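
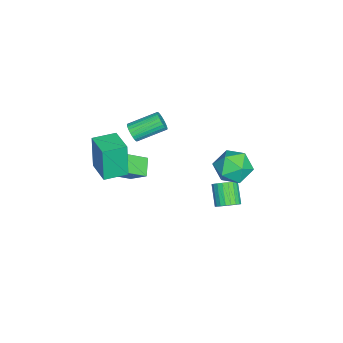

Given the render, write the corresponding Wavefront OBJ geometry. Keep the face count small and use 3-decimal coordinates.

v -2.891 -3.677 -3.445
v -3.915 -3.809 -2.74
v -2.384 -2.63 -2.514
v -3.408 -2.762 -1.809
v -1.972 -5.078 -2.371
v -2.996 -5.21 -1.666
v -1.465 -4.031 -1.44
v -2.489 -4.163 -0.735
v 1.125 3.453 3.999
v 2.26 3.495 3.73
v 0.82 2.305 2.53
v 1.955 2.347 2.261
v 1.604 1.796 3.228
v 1.792 2.505 4.136
v 1.288 3.295 2.124
v 1.476 4.004 3.032
v 2.36 3.397 2.572
v 2.556 2.471 3.254
v 0.524 3.329 3.006
v 0.72 2.403 3.688
v 2.037 2.75 0.166
v 2.447 2.21 0.378
v 1.472 1.85 1.346
v 1.063 2.39 1.134
v 2.539 2.429 0.552
v 1.565 2.07 1.521
v 2.545 2.704 0.66
v 1.57 2.345 1.628
v 2.463 2.987 0.682
v 1.488 2.627 1.651
v 2.307 3.228 0.615
v 1.333 2.869 1.584
v 2.105 3.387 0.471
v 1.13 3.028 1.439
v 1.891 3.436 0.273
v 0.916 3.077 1.241
v 1.702 3.366 0.057
v 0.728 3.007 1.025
v 1.571 3.189 -0.14
v 0.597 2.83 0.828
v 1.521 2.937 -0.284
v 0.547 2.578 0.684
v 1.56 2.652 -0.351
v 0.586 2.293 0.618
v 1.682 2.384 -0.328
v 0.707 2.025 0.64
v 1.865 2.179 -0.22
v 0.89 1.82 0.749
v 2.077 2.073 -0.045
v 1.103 1.714 0.924
v 2.283 2.084 0.167
v 1.309 1.724 1.135
v -2.549 -3.468 1.188
v -2.214 -3.584 1.721
v -2.876 -1.987 2.485
v -3.211 -1.872 1.952
v -2.049 -3.452 1.588
v -2.712 -1.855 2.351
v -1.96 -3.322 1.394
v -2.623 -1.726 2.157
v -1.961 -3.215 1.168
v -2.624 -1.618 1.932
v -2.052 -3.146 0.946
v -2.714 -1.549 1.709
v -2.218 -3.126 0.76
v -2.88 -1.53 1.524
v -2.434 -3.159 0.64
v -3.097 -1.562 1.404
v -2.668 -3.238 0.603
v -3.331 -1.641 1.367
v -2.884 -3.353 0.655
v -3.546 -1.756 1.419
v -3.048 -3.485 0.789
v -3.711 -1.888 1.552
v -3.137 -3.614 0.983
v -3.8 -2.018 1.746
v -3.136 -3.722 1.208
v -3.799 -2.125 1.972
v -3.046 -3.791 1.431
v -3.708 -2.194 2.194
v -2.88 -3.81 1.616
v -3.542 -2.214 2.38
v -2.663 -3.778 1.736
v -3.326 -2.181 2.5
v -2.429 -3.699 1.773
v -3.092 -2.102 2.537
v 0.576 -4.975 0.862
v 0.306 -5.068 3.033
v -0.205 -3.79 0.815
v -0.476 -3.883 2.987
v 1.956 -4.057 1.073
v 1.685 -4.15 3.245
v 1.174 -2.872 1.027
v 0.904 -2.965 3.198
f 2 4 1
f 5 2 1
f 1 4 3
f 3 5 1
f 2 8 4
f 6 2 5
f 6 8 2
f 4 8 3
f 7 5 3
f 3 8 7
f 7 6 5
f 8 6 7
f 9 20 14
f 9 14 10
f 9 10 16
f 9 16 19
f 9 19 20
f 10 14 18
f 14 20 13
f 20 19 11
f 19 16 15
f 16 10 17
f 12 18 13
f 12 13 11
f 12 11 15
f 12 15 17
f 12 17 18
f 13 18 14
f 11 13 20
f 15 11 19
f 17 15 16
f 18 17 10
f 22 21 25
f 22 25 23
f 23 25 26
f 23 26 24
f 25 21 27
f 25 27 26
f 26 27 28
f 26 28 24
f 27 21 29
f 27 29 28
f 28 29 30
f 28 30 24
f 29 21 31
f 29 31 30
f 30 31 32
f 30 32 24
f 31 21 33
f 31 33 32
f 32 33 34
f 32 34 24
f 33 21 35
f 33 35 34
f 34 35 36
f 34 36 24
f 35 21 37
f 35 37 36
f 36 37 38
f 36 38 24
f 37 21 39
f 37 39 38
f 38 39 40
f 38 40 24
f 39 21 41
f 39 41 40
f 40 41 42
f 40 42 24
f 41 21 43
f 41 43 42
f 42 43 44
f 42 44 24
f 43 21 45
f 43 45 44
f 44 45 46
f 44 46 24
f 45 21 47
f 45 47 46
f 46 47 48
f 46 48 24
f 47 21 49
f 47 49 48
f 48 49 50
f 48 50 24
f 49 21 51
f 49 51 50
f 50 51 52
f 50 52 24
f 51 21 22
f 51 22 52
f 52 22 23
f 52 23 24
f 54 53 57
f 54 57 55
f 55 57 58
f 55 58 56
f 57 53 59
f 57 59 58
f 58 59 60
f 58 60 56
f 59 53 61
f 59 61 60
f 60 61 62
f 60 62 56
f 61 53 63
f 61 63 62
f 62 63 64
f 62 64 56
f 63 53 65
f 63 65 64
f 64 65 66
f 64 66 56
f 65 53 67
f 65 67 66
f 66 67 68
f 66 68 56
f 67 53 69
f 67 69 68
f 68 69 70
f 68 70 56
f 69 53 71
f 69 71 70
f 70 71 72
f 70 72 56
f 71 53 73
f 71 73 72
f 72 73 74
f 72 74 56
f 73 53 75
f 73 75 74
f 74 75 76
f 74 76 56
f 75 53 77
f 75 77 76
f 76 77 78
f 76 78 56
f 77 53 79
f 77 79 78
f 78 79 80
f 78 80 56
f 79 53 81
f 79 81 80
f 80 81 82
f 80 82 56
f 81 53 83
f 81 83 82
f 82 83 84
f 82 84 56
f 83 53 85
f 83 85 84
f 84 85 86
f 84 86 56
f 85 53 54
f 85 54 86
f 86 54 55
f 86 55 56
f 88 90 87
f 91 88 87
f 87 90 89
f 89 91 87
f 88 94 90
f 92 88 91
f 92 94 88
f 90 94 89
f 93 91 89
f 89 94 93
f 93 92 91
f 94 92 93



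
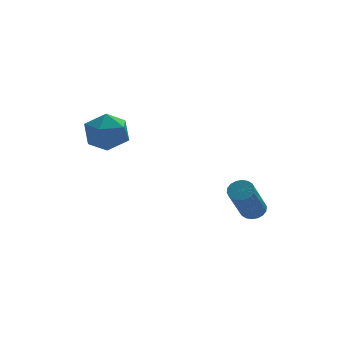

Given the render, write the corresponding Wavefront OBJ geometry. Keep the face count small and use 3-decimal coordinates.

v -3.823 1.837 -0.112
v -3.275 1.628 -1.022
v -4.185 0.132 0.062
v -3.637 -0.077 -0.848
v -3.108 0.245 0.041
v -2.885 1.299 -0.067
v -4.575 0.461 -0.893
v -4.352 1.515 -1.001
v -3.74 0.778 -1.505
v -2.833 0.644 -0.928
v -4.627 1.116 -0.032
v -3.72 0.982 0.545
v 1.673 -2.701 -3.703
v 2.203 -2.842 -3.548
v 1.437 -3.84 -1.842
v 0.907 -3.699 -1.997
v 2.168 -2.618 -3.433
v 1.402 -3.617 -1.727
v 2.035 -2.411 -3.371
v 1.269 -3.41 -1.665
v 1.83 -2.262 -3.376
v 1.064 -3.26 -1.669
v 1.594 -2.199 -3.445
v 0.829 -3.197 -1.738
v 1.374 -2.235 -3.565
v 0.608 -3.234 -1.859
v 1.213 -2.364 -3.713
v 0.447 -3.363 -2.006
v 1.143 -2.56 -3.858
v 0.377 -3.558 -2.152
v 1.178 -2.783 -3.973
v 0.412 -3.782 -2.267
v 1.311 -2.99 -4.035
v 0.545 -3.989 -2.329
v 1.516 -3.14 -4.031
v 0.75 -4.138 -2.324
v 1.751 -3.203 -3.962
v 0.986 -4.201 -2.255
v 1.972 -3.166 -3.841
v 1.206 -4.165 -2.135
v 2.133 -3.037 -3.694
v 1.367 -4.036 -1.987
f 1 12 6
f 1 6 2
f 1 2 8
f 1 8 11
f 1 11 12
f 2 6 10
f 6 12 5
f 12 11 3
f 11 8 7
f 8 2 9
f 4 10 5
f 4 5 3
f 4 3 7
f 4 7 9
f 4 9 10
f 5 10 6
f 3 5 12
f 7 3 11
f 9 7 8
f 10 9 2
f 14 13 17
f 14 17 15
f 15 17 18
f 15 18 16
f 17 13 19
f 17 19 18
f 18 19 20
f 18 20 16
f 19 13 21
f 19 21 20
f 20 21 22
f 20 22 16
f 21 13 23
f 21 23 22
f 22 23 24
f 22 24 16
f 23 13 25
f 23 25 24
f 24 25 26
f 24 26 16
f 25 13 27
f 25 27 26
f 26 27 28
f 26 28 16
f 27 13 29
f 27 29 28
f 28 29 30
f 28 30 16
f 29 13 31
f 29 31 30
f 30 31 32
f 30 32 16
f 31 13 33
f 31 33 32
f 32 33 34
f 32 34 16
f 33 13 35
f 33 35 34
f 34 35 36
f 34 36 16
f 35 13 37
f 35 37 36
f 36 37 38
f 36 38 16
f 37 13 39
f 37 39 38
f 38 39 40
f 38 40 16
f 39 13 41
f 39 41 40
f 40 41 42
f 40 42 16
f 41 13 14
f 41 14 42
f 42 14 15
f 42 15 16



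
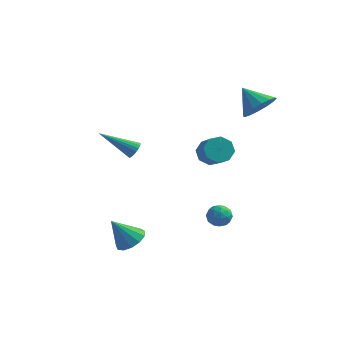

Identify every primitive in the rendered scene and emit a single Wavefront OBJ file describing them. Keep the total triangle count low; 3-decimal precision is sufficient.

v 3.765 2.723 3.251
v 4.327 2.439 4.053
v 2.695 3.257 4.189
v 4.48 2.933 3.947
v 4.442 3.371 3.654
v 4.222 3.635 3.253
v 3.88 3.655 2.852
v 3.506 3.425 2.557
v 3.202 3.007 2.448
v 3.049 2.513 2.555
v 3.088 2.076 2.847
v 3.308 1.811 3.248
v 3.65 1.791 3.649
v 4.023 2.021 3.944
v -1.988 0.385 0.483
v -1.742 0.57 0.914
v -3.712 -0.005 1.637
v -1.844 0.763 0.826
v -1.976 0.881 0.67
v -2.11 0.901 0.477
v -2.219 0.819 0.285
v -2.284 0.651 0.132
v -2.289 0.43 0.049
v -2.235 0.2 0.052
v -2.133 0.007 0.14
v -2.001 -0.111 0.297
v -1.867 -0.131 0.49
v -1.757 -0.049 0.682
v -1.693 0.119 0.834
v -1.688 0.34 0.917
v -0.954 -3.461 -3.392
v -0.33 -3.983 -3.115
v -1.826 -3.779 -2.028
v -0.224 -3.542 -2.944
v -0.35 -3.075 -2.916
v -0.668 -2.731 -3.039
v -1.077 -2.618 -3.274
v -1.446 -2.773 -3.546
v -1.66 -3.146 -3.77
v -1.649 -3.619 -3.873
v -1.418 -4.042 -3.824
v -1.039 -4.28 -3.638
v -0.633 -4.259 -3.373
v 2.077 -0.083 1.341
v 2.52 0.508 1.622
v 3.165 -0.366 2.441
v 2.723 -0.957 2.159
v 2.011 0.428 1.939
v 2.657 -0.445 2.757
v 1.541 0.049 1.905
v 2.187 -0.824 2.724
v 1.385 -0.407 1.541
v 2.031 -1.281 2.36
v 1.635 -0.674 1.059
v 2.28 -1.548 1.878
v 2.143 -0.595 0.743
v 2.789 -1.468 1.561
v 2.613 -0.216 0.776
v 3.259 -1.089 1.595
v 2.769 0.241 1.14
v 3.415 -0.633 1.959
v 3.12 -3.492 -0.232
v 3.739 -3.265 -0.291
v 3.341 -4.275 -0.929
v 3.96 -4.048 -0.988
v 3.763 -4.328 -0.421
v 3.627 -3.844 0.01
v 3.453 -3.696 -1.23
v 3.317 -3.212 -0.799
v 3.945 -3.391 -0.908
v 4.137 -3.781 -0.408
v 2.943 -3.759 -0.812
v 3.135 -4.149 -0.312
v 3.41 -3.31 -0.2
v 3.67 -4.23 -1.02
v 3.554 -4.395 -0.687
v 3.918 -4.261 -0.722
v 3.344 -3.65 -0.023
v 3.708 -3.516 -0.058
v 3.722 -4.142 -0.135
v 3.372 -4.024 -1.162
v 3.736 -3.89 -1.197
v 3.162 -3.279 -0.498
v 3.526 -3.145 -0.533
v 3.358 -3.398 -1.085
v 3.895 -3.25 -0.598
v 4.025 -3.71 -1.008
v 3.727 -3.503 -1.149
v 3.647 -3.219 -0.896
v 4.008 -3.48 -0.304
v 4.138 -3.94 -0.714
v 4.022 -4.105 -0.381
v 3.942 -3.82 -0.127
v 4.129 -3.554 -0.667
v 2.942 -3.6 -0.506
v 3.072 -4.06 -0.916
v 3.138 -3.72 -1.093
v 3.058 -3.435 -0.839
v 3.055 -3.83 -0.212
v 3.185 -4.29 -0.622
v 3.433 -4.321 -0.324
v 3.353 -4.037 -0.071
v 2.951 -3.986 -0.553
f 2 1 4
f 2 4 3
f 4 1 5
f 4 5 3
f 5 1 6
f 5 6 3
f 6 1 7
f 6 7 3
f 7 1 8
f 7 8 3
f 8 1 9
f 8 9 3
f 9 1 10
f 9 10 3
f 10 1 11
f 10 11 3
f 11 1 12
f 11 12 3
f 12 1 13
f 12 13 3
f 13 1 14
f 13 14 3
f 14 1 2
f 14 2 3
f 16 15 18
f 16 18 17
f 18 15 19
f 18 19 17
f 19 15 20
f 19 20 17
f 20 15 21
f 20 21 17
f 21 15 22
f 21 22 17
f 22 15 23
f 22 23 17
f 23 15 24
f 23 24 17
f 24 15 25
f 24 25 17
f 25 15 26
f 25 26 17
f 26 15 27
f 26 27 17
f 27 15 28
f 27 28 17
f 28 15 29
f 28 29 17
f 29 15 30
f 29 30 17
f 30 15 16
f 30 16 17
f 32 31 34
f 32 34 33
f 34 31 35
f 34 35 33
f 35 31 36
f 35 36 33
f 36 31 37
f 36 37 33
f 37 31 38
f 37 38 33
f 38 31 39
f 38 39 33
f 39 31 40
f 39 40 33
f 40 31 41
f 40 41 33
f 41 31 42
f 41 42 33
f 42 31 43
f 42 43 33
f 43 31 32
f 43 32 33
f 45 44 48
f 45 48 46
f 46 48 49
f 46 49 47
f 48 44 50
f 48 50 49
f 49 50 51
f 49 51 47
f 50 44 52
f 50 52 51
f 51 52 53
f 51 53 47
f 52 44 54
f 52 54 53
f 53 54 55
f 53 55 47
f 54 44 56
f 54 56 55
f 55 56 57
f 55 57 47
f 56 44 58
f 56 58 57
f 57 58 59
f 57 59 47
f 58 44 60
f 58 60 59
f 59 60 61
f 59 61 47
f 60 44 45
f 60 45 61
f 61 45 46
f 61 46 47
f 62 99 78
f 99 73 102
f 78 102 67
f 99 102 78
f 62 78 74
f 78 67 79
f 74 79 63
f 78 79 74
f 62 74 83
f 74 63 84
f 83 84 69
f 74 84 83
f 62 83 95
f 83 69 98
f 95 98 72
f 83 98 95
f 62 95 99
f 95 72 103
f 99 103 73
f 95 103 99
f 63 79 90
f 79 67 93
f 90 93 71
f 79 93 90
f 67 102 80
f 102 73 101
f 80 101 66
f 102 101 80
f 73 103 100
f 103 72 96
f 100 96 64
f 103 96 100
f 72 98 97
f 98 69 85
f 97 85 68
f 98 85 97
f 69 84 89
f 84 63 86
f 89 86 70
f 84 86 89
f 65 91 77
f 91 71 92
f 77 92 66
f 91 92 77
f 65 77 75
f 77 66 76
f 75 76 64
f 77 76 75
f 65 75 82
f 75 64 81
f 82 81 68
f 75 81 82
f 65 82 87
f 82 68 88
f 87 88 70
f 82 88 87
f 65 87 91
f 87 70 94
f 91 94 71
f 87 94 91
f 66 92 80
f 92 71 93
f 80 93 67
f 92 93 80
f 64 76 100
f 76 66 101
f 100 101 73
f 76 101 100
f 68 81 97
f 81 64 96
f 97 96 72
f 81 96 97
f 70 88 89
f 88 68 85
f 89 85 69
f 88 85 89
f 71 94 90
f 94 70 86
f 90 86 63
f 94 86 90



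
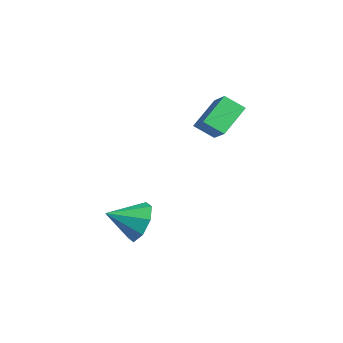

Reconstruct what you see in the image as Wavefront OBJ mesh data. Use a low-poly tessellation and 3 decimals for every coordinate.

v 3.106 -0.671 -1.445
v 3.6 -0.964 -2.189
v 3.214 -1.889 -0.895
v 4.018 -0.692 -1.671
v 3.902 -0.408 -1.02
v 3.319 -0.279 -0.618
v 2.612 -0.379 -0.7
v 2.193 -0.651 -1.219
v 2.31 -0.934 -1.87
v 2.892 -1.064 -2.272
v 0.748 2.372 1.605
v 0.594 1.63 2.178
v 0.024 3.273 2.577
v -0.131 2.53 3.15
v 1.671 2.57 2.11
v 1.516 1.827 2.683
v 0.946 3.47 3.082
v 0.792 2.728 3.655
f 2 1 4
f 2 4 3
f 4 1 5
f 4 5 3
f 5 1 6
f 5 6 3
f 6 1 7
f 6 7 3
f 7 1 8
f 7 8 3
f 8 1 9
f 8 9 3
f 9 1 10
f 9 10 3
f 10 1 2
f 10 2 3
f 12 14 11
f 15 12 11
f 11 14 13
f 13 15 11
f 12 18 14
f 16 12 15
f 16 18 12
f 14 18 13
f 17 15 13
f 13 18 17
f 17 16 15
f 18 16 17



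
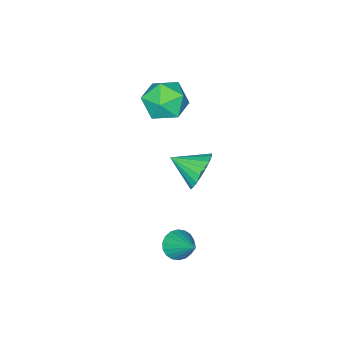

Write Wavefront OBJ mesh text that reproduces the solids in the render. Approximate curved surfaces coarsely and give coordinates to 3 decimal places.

v -0.103 0.529 -1.938
v 0.124 0.913 -1.335
v 0.323 -0.409 -1.502
v -0.162 0.823 -1.25
v -0.438 0.681 -1.284
v -0.656 0.514 -1.432
v -0.779 0.349 -1.666
v -0.784 0.215 -1.948
v -0.672 0.136 -2.228
v -0.462 0.125 -2.458
v -0.19 0.184 -2.598
v 0.098 0.302 -2.624
v 0.35 0.46 -2.531
v 0.524 0.63 -2.336
v 0.59 0.782 -2.072
v 0.535 0.891 -1.785
v 0.371 0.937 -1.524
v 1.711 1.148 -4.012
v 2.105 0.819 -3.787
v 2.029 2.132 -3.128
v 2.229 0.94 -3.967
v 2.251 1.102 -4.155
v 2.165 1.273 -4.315
v 1.99 1.42 -4.414
v 1.759 1.512 -4.434
v 1.519 1.532 -4.371
v 1.317 1.477 -4.236
v 1.193 1.356 -4.057
v 1.172 1.194 -3.868
v 1.257 1.023 -3.709
v 1.432 0.876 -3.609
v 1.663 0.784 -3.589
v 1.903 0.764 -3.653
v -2.033 -1.887 -0.946
v -1.596 -1.739 -1.712
v -2.084 -3.301 -1.248
v -1.647 -3.153 -2.014
v -1.226 -3.052 -1.232
v -1.194 -2.179 -1.045
v -2.486 -2.861 -1.915
v -2.454 -1.988 -1.728
v -1.876 -2.341 -2.31
v -1.097 -2.459 -1.888
v -2.583 -2.581 -1.072
v -1.804 -2.699 -0.65
f 2 1 4
f 2 4 3
f 4 1 5
f 4 5 3
f 5 1 6
f 5 6 3
f 6 1 7
f 6 7 3
f 7 1 8
f 7 8 3
f 8 1 9
f 8 9 3
f 9 1 10
f 9 10 3
f 10 1 11
f 10 11 3
f 11 1 12
f 11 12 3
f 12 1 13
f 12 13 3
f 13 1 14
f 13 14 3
f 14 1 15
f 14 15 3
f 15 1 16
f 15 16 3
f 16 1 17
f 16 17 3
f 17 1 2
f 17 2 3
f 19 18 21
f 19 21 20
f 21 18 22
f 21 22 20
f 22 18 23
f 22 23 20
f 23 18 24
f 23 24 20
f 24 18 25
f 24 25 20
f 25 18 26
f 25 26 20
f 26 18 27
f 26 27 20
f 27 18 28
f 27 28 20
f 28 18 29
f 28 29 20
f 29 18 30
f 29 30 20
f 30 18 31
f 30 31 20
f 31 18 32
f 31 32 20
f 32 18 33
f 32 33 20
f 33 18 19
f 33 19 20
f 34 45 39
f 34 39 35
f 34 35 41
f 34 41 44
f 34 44 45
f 35 39 43
f 39 45 38
f 45 44 36
f 44 41 40
f 41 35 42
f 37 43 38
f 37 38 36
f 37 36 40
f 37 40 42
f 37 42 43
f 38 43 39
f 36 38 45
f 40 36 44
f 42 40 41
f 43 42 35



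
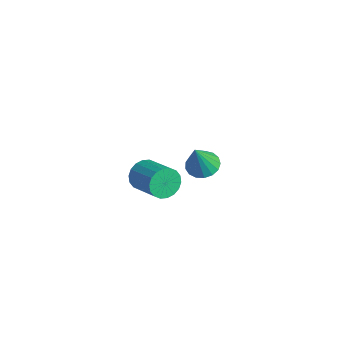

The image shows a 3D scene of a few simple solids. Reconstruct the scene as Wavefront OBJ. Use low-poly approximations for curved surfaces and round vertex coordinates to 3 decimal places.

v 2.061 -2.413 2.565
v 2.734 -2.348 2.43
v 2.379 -2.927 3.915
v 2.651 -2.056 2.561
v 2.433 -1.846 2.692
v 2.129 -1.766 2.794
v 1.81 -1.834 2.844
v 1.548 -2.035 2.83
v 1.403 -2.322 2.754
v 1.409 -2.63 2.636
v 1.565 -2.889 2.501
v 1.833 -3.038 2.38
v 2.154 -3.044 2.302
v 2.454 -2.906 2.284
v 2.663 -2.655 2.33
v -2.865 -2.507 -2.002
v -2.586 -2.878 -2.617
v -1.097 -2.663 -2.073
v -1.375 -2.293 -1.458
v -2.595 -2.552 -2.722
v -1.106 -2.337 -2.178
v -2.657 -2.217 -2.684
v -1.168 -2.002 -2.14
v -2.76 -1.939 -2.512
v -1.271 -1.725 -1.967
v -2.884 -1.774 -2.238
v -1.395 -1.56 -1.694
v -3.004 -1.755 -1.918
v -1.515 -1.54 -1.373
v -3.096 -1.884 -1.614
v -1.607 -1.669 -1.07
v -3.143 -2.137 -1.387
v -1.654 -1.922 -0.843
v -3.134 -2.463 -1.282
v -1.645 -2.248 -0.738
v -3.072 -2.798 -1.32
v -1.583 -2.583 -0.776
v -2.969 -3.075 -1.493
v -1.48 -2.861 -0.948
v -2.845 -3.24 -1.766
v -1.356 -3.026 -1.222
v -2.725 -3.26 -2.087
v -1.236 -3.045 -1.542
v -2.633 -3.131 -2.39
v -1.144 -2.916 -1.846
f 2 1 4
f 2 4 3
f 4 1 5
f 4 5 3
f 5 1 6
f 5 6 3
f 6 1 7
f 6 7 3
f 7 1 8
f 7 8 3
f 8 1 9
f 8 9 3
f 9 1 10
f 9 10 3
f 10 1 11
f 10 11 3
f 11 1 12
f 11 12 3
f 12 1 13
f 12 13 3
f 13 1 14
f 13 14 3
f 14 1 15
f 14 15 3
f 15 1 2
f 15 2 3
f 17 16 20
f 17 20 18
f 18 20 21
f 18 21 19
f 20 16 22
f 20 22 21
f 21 22 23
f 21 23 19
f 22 16 24
f 22 24 23
f 23 24 25
f 23 25 19
f 24 16 26
f 24 26 25
f 25 26 27
f 25 27 19
f 26 16 28
f 26 28 27
f 27 28 29
f 27 29 19
f 28 16 30
f 28 30 29
f 29 30 31
f 29 31 19
f 30 16 32
f 30 32 31
f 31 32 33
f 31 33 19
f 32 16 34
f 32 34 33
f 33 34 35
f 33 35 19
f 34 16 36
f 34 36 35
f 35 36 37
f 35 37 19
f 36 16 38
f 36 38 37
f 37 38 39
f 37 39 19
f 38 16 40
f 38 40 39
f 39 40 41
f 39 41 19
f 40 16 42
f 40 42 41
f 41 42 43
f 41 43 19
f 42 16 44
f 42 44 43
f 43 44 45
f 43 45 19
f 44 16 17
f 44 17 45
f 45 17 18
f 45 18 19



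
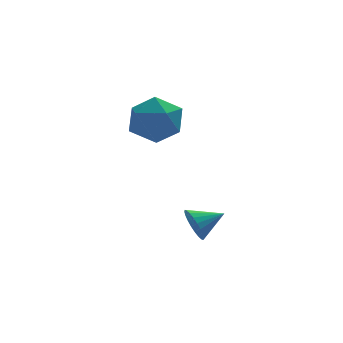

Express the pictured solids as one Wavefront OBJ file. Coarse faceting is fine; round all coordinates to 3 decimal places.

v -0.792 1.03 -2.686
v -0.555 0.655 -3.279
v 0.332 1.15 -2.314
v -0.551 0.927 -3.379
v -0.584 1.213 -3.372
v -0.648 1.472 -3.262
v -0.734 1.664 -3.064
v -0.829 1.759 -2.808
v -0.919 1.743 -2.534
v -0.989 1.618 -2.283
v -1.029 1.404 -2.094
v -1.033 1.133 -1.994
v -1 0.846 -2
v -0.935 0.588 -2.111
v -0.849 0.396 -2.309
v -0.754 0.301 -2.565
v -0.665 0.317 -2.839
v -0.595 0.441 -3.09
v -2.231 4.375 1.856
v -1.117 4.591 1.804
v -1.943 2.709 1.136
v -0.829 2.925 1.084
v -1.334 2.789 2.092
v -1.513 3.818 2.537
v -1.547 3.482 0.403
v -1.726 4.511 0.848
v -0.695 4.038 0.906
v -0.563 3.61 1.95
v -2.497 3.69 0.99
v -2.365 3.262 2.034
f 2 1 4
f 2 4 3
f 4 1 5
f 4 5 3
f 5 1 6
f 5 6 3
f 6 1 7
f 6 7 3
f 7 1 8
f 7 8 3
f 8 1 9
f 8 9 3
f 9 1 10
f 9 10 3
f 10 1 11
f 10 11 3
f 11 1 12
f 11 12 3
f 12 1 13
f 12 13 3
f 13 1 14
f 13 14 3
f 14 1 15
f 14 15 3
f 15 1 16
f 15 16 3
f 16 1 17
f 16 17 3
f 17 1 18
f 17 18 3
f 18 1 2
f 18 2 3
f 19 30 24
f 19 24 20
f 19 20 26
f 19 26 29
f 19 29 30
f 20 24 28
f 24 30 23
f 30 29 21
f 29 26 25
f 26 20 27
f 22 28 23
f 22 23 21
f 22 21 25
f 22 25 27
f 22 27 28
f 23 28 24
f 21 23 30
f 25 21 29
f 27 25 26
f 28 27 20



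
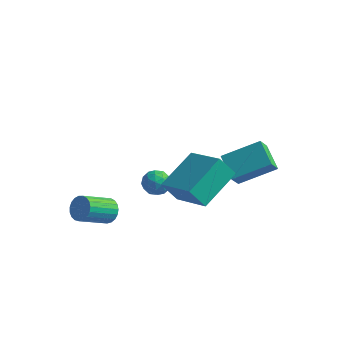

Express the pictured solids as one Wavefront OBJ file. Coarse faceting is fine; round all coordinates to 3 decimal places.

v -1.522 -0.712 1.585
v -1.065 -0.302 1.334
v -1.055 -1.538 1.086
v -0.598 -1.128 0.835
v -0.605 -1.259 1.485
v -0.894 -0.748 1.793
v -1.226 -1.092 0.627
v -1.515 -0.581 0.935
v -0.883 -0.537 0.742
v -0.499 -0.641 1.272
v -1.621 -1.199 1.148
v -1.237 -1.303 1.678
v -1.334 -0.435 1.503
v -0.786 -1.405 0.917
v -0.79 -1.482 1.298
v -0.521 -1.242 1.151
v -1.234 -0.697 1.773
v -0.965 -0.456 1.626
v -0.695 -1.018 1.714
v -1.155 -1.384 0.794
v -0.886 -1.143 0.647
v -1.599 -0.598 1.269
v -1.33 -0.358 1.122
v -1.425 -0.822 0.706
v -0.959 -0.332 1.008
v -0.684 -0.817 0.715
v -1.053 -0.796 0.592
v -1.223 -0.496 0.774
v -0.733 -0.393 1.32
v -0.459 -0.878 1.026
v -0.463 -0.955 1.408
v -0.632 -0.655 1.589
v -0.626 -0.531 0.972
v -1.661 -0.962 1.394
v -1.387 -1.447 1.1
v -1.488 -1.185 0.831
v -1.657 -0.885 1.012
v -1.436 -1.023 1.705
v -1.161 -1.508 1.412
v -0.897 -1.344 1.646
v -1.067 -1.044 1.828
v -1.494 -1.309 1.448
v 1.992 -4.172 4.423
v 2.457 -2.399 5.224
v 0.378 -3.368 3.582
v 0.843 -1.595 4.383
v 2.577 -3.925 3.537
v 3.042 -2.152 4.338
v 0.963 -3.121 2.696
v 1.428 -1.348 3.497
v -2.447 -2.605 0.162
v -1.932 -2.655 0.504
v -2.598 -3.804 1.34
v -3.113 -3.755 0.998
v -2.068 -2.48 0.636
v -2.734 -3.629 1.472
v -2.269 -2.327 0.686
v -2.935 -3.476 1.523
v -2.501 -2.222 0.646
v -3.167 -3.371 1.482
v -2.723 -2.183 0.522
v -3.39 -3.332 1.358
v -2.898 -2.217 0.335
v -3.564 -3.367 1.172
v -2.995 -2.319 0.119
v -3.661 -3.468 0.956
v -2.997 -2.47 -0.09
v -3.663 -3.619 0.747
v -2.904 -2.644 -0.255
v -3.57 -3.793 0.581
v -2.732 -2.812 -0.349
v -3.398 -3.961 0.488
v -2.51 -2.944 -0.354
v -3.177 -4.093 0.483
v -2.278 -3.017 -0.27
v -2.944 -4.167 0.567
v -2.075 -3.019 -0.111
v -2.741 -4.169 0.725
v -1.936 -2.95 0.095
v -2.602 -4.1 0.931
v -1.886 -2.821 0.312
v -2.552 -3.971 1.149
v 1.817 0.94 0.768
v 1.765 0.341 1.516
v 0.954 1.738 1.347
v 0.902 1.139 2.095
v 3.198 1.841 1.585
v 3.146 1.242 2.333
v 2.335 2.639 2.164
v 2.283 2.04 2.912
f 1 38 17
f 38 12 41
f 17 41 6
f 38 41 17
f 1 17 13
f 17 6 18
f 13 18 2
f 17 18 13
f 1 13 22
f 13 2 23
f 22 23 8
f 13 23 22
f 1 22 34
f 22 8 37
f 34 37 11
f 22 37 34
f 1 34 38
f 34 11 42
f 38 42 12
f 34 42 38
f 2 18 29
f 18 6 32
f 29 32 10
f 18 32 29
f 6 41 19
f 41 12 40
f 19 40 5
f 41 40 19
f 12 42 39
f 42 11 35
f 39 35 3
f 42 35 39
f 11 37 36
f 37 8 24
f 36 24 7
f 37 24 36
f 8 23 28
f 23 2 25
f 28 25 9
f 23 25 28
f 4 30 16
f 30 10 31
f 16 31 5
f 30 31 16
f 4 16 14
f 16 5 15
f 14 15 3
f 16 15 14
f 4 14 21
f 14 3 20
f 21 20 7
f 14 20 21
f 4 21 26
f 21 7 27
f 26 27 9
f 21 27 26
f 4 26 30
f 26 9 33
f 30 33 10
f 26 33 30
f 5 31 19
f 31 10 32
f 19 32 6
f 31 32 19
f 3 15 39
f 15 5 40
f 39 40 12
f 15 40 39
f 7 20 36
f 20 3 35
f 36 35 11
f 20 35 36
f 9 27 28
f 27 7 24
f 28 24 8
f 27 24 28
f 10 33 29
f 33 9 25
f 29 25 2
f 33 25 29
f 44 46 43
f 47 44 43
f 43 46 45
f 45 47 43
f 44 50 46
f 48 44 47
f 48 50 44
f 46 50 45
f 49 47 45
f 45 50 49
f 49 48 47
f 50 48 49
f 52 51 55
f 52 55 53
f 53 55 56
f 53 56 54
f 55 51 57
f 55 57 56
f 56 57 58
f 56 58 54
f 57 51 59
f 57 59 58
f 58 59 60
f 58 60 54
f 59 51 61
f 59 61 60
f 60 61 62
f 60 62 54
f 61 51 63
f 61 63 62
f 62 63 64
f 62 64 54
f 63 51 65
f 63 65 64
f 64 65 66
f 64 66 54
f 65 51 67
f 65 67 66
f 66 67 68
f 66 68 54
f 67 51 69
f 67 69 68
f 68 69 70
f 68 70 54
f 69 51 71
f 69 71 70
f 70 71 72
f 70 72 54
f 71 51 73
f 71 73 72
f 72 73 74
f 72 74 54
f 73 51 75
f 73 75 74
f 74 75 76
f 74 76 54
f 75 51 77
f 75 77 76
f 76 77 78
f 76 78 54
f 77 51 79
f 77 79 78
f 78 79 80
f 78 80 54
f 79 51 81
f 79 81 80
f 80 81 82
f 80 82 54
f 81 51 52
f 81 52 82
f 82 52 53
f 82 53 54
f 84 86 83
f 87 84 83
f 83 86 85
f 85 87 83
f 84 90 86
f 88 84 87
f 88 90 84
f 86 90 85
f 89 87 85
f 85 90 89
f 89 88 87
f 90 88 89



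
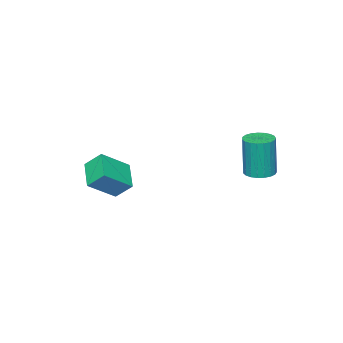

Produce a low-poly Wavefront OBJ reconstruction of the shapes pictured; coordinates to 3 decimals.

v 0.275 2.092 -0.524
v 0.844 1.938 -0.534
v 0.855 1.875 1.135
v 0.285 2.028 1.144
v 0.858 2.183 -0.525
v 0.868 2.12 1.144
v 0.77 2.412 -0.515
v 0.781 2.349 1.153
v 0.597 2.586 -0.508
v 0.607 2.522 1.161
v 0.368 2.674 -0.503
v 0.379 2.611 1.166
v 0.123 2.661 -0.502
v 0.134 2.598 1.167
v -0.096 2.55 -0.505
v -0.085 2.487 1.164
v -0.251 2.36 -0.511
v -0.24 2.297 1.158
v -0.314 2.123 -0.519
v -0.304 2.06 1.149
v -0.276 1.881 -0.529
v -0.266 1.818 1.14
v -0.143 1.675 -0.538
v -0.133 1.612 1.131
v 0.062 1.542 -0.544
v 0.073 1.478 1.125
v 0.305 1.503 -0.547
v 0.315 1.44 1.122
v 0.542 1.566 -0.546
v 0.552 1.503 1.123
v 0.733 1.72 -0.541
v 0.743 1.657 1.127
v 3.662 -3.243 -0.726
v 3.394 -2.653 -0.101
v 2.639 -2.854 -1.533
v 2.37 -2.265 -0.908
v 4.39 -2.375 -1.232
v 4.121 -1.786 -0.607
v 3.366 -1.987 -2.039
v 3.098 -1.397 -1.414
f 2 1 5
f 2 5 3
f 3 5 6
f 3 6 4
f 5 1 7
f 5 7 6
f 6 7 8
f 6 8 4
f 7 1 9
f 7 9 8
f 8 9 10
f 8 10 4
f 9 1 11
f 9 11 10
f 10 11 12
f 10 12 4
f 11 1 13
f 11 13 12
f 12 13 14
f 12 14 4
f 13 1 15
f 13 15 14
f 14 15 16
f 14 16 4
f 15 1 17
f 15 17 16
f 16 17 18
f 16 18 4
f 17 1 19
f 17 19 18
f 18 19 20
f 18 20 4
f 19 1 21
f 19 21 20
f 20 21 22
f 20 22 4
f 21 1 23
f 21 23 22
f 22 23 24
f 22 24 4
f 23 1 25
f 23 25 24
f 24 25 26
f 24 26 4
f 25 1 27
f 25 27 26
f 26 27 28
f 26 28 4
f 27 1 29
f 27 29 28
f 28 29 30
f 28 30 4
f 29 1 31
f 29 31 30
f 30 31 32
f 30 32 4
f 31 1 2
f 31 2 32
f 32 2 3
f 32 3 4
f 34 36 33
f 37 34 33
f 33 36 35
f 35 37 33
f 34 40 36
f 38 34 37
f 38 40 34
f 36 40 35
f 39 37 35
f 35 40 39
f 39 38 37
f 40 38 39



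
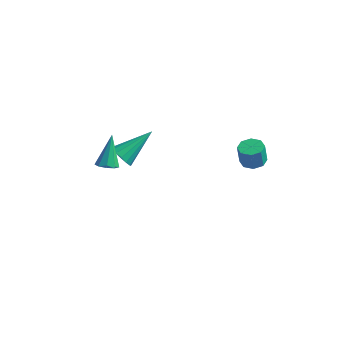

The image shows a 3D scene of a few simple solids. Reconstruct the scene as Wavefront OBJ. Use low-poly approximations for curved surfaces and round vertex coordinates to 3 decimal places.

v -3.606 -1.809 -1.133
v -3.222 -1.397 -1.368
v -3.814 -0.791 0.313
v -3.613 -1.31 -1.485
v -4.001 -1.457 -1.437
v -4.204 -1.768 -1.247
v -4.128 -2.098 -1.004
v -3.807 -2.293 -0.821
v -3.393 -2.261 -0.784
v -3.078 -2.018 -0.91
v -3.011 -1.676 -1.141
v -4.264 0.945 -3.469
v -3.612 0.614 -3.579
v -3.276 2.535 -2.391
v -3.657 0.846 -3.88
v -3.865 1.105 -4.071
v -4.18 1.321 -4.101
v -4.517 1.436 -3.961
v -4.787 1.42 -3.69
v -4.917 1.277 -3.359
v -4.872 1.044 -3.058
v -4.664 0.786 -2.867
v -4.349 0.569 -2.837
v -4.011 0.454 -2.977
v -3.742 0.47 -3.248
v 2.678 1.553 -1.149
v 3.297 1.821 -1.062
v 3.141 1.834 -0.003
v 2.522 1.567 -0.091
v 2.929 2.185 -1.12
v 2.774 2.198 -0.062
v 2.414 2.178 -1.196
v 2.259 2.192 -0.137
v 2.054 1.806 -1.244
v 1.898 1.819 -0.185
v 2.059 1.286 -1.237
v 1.903 1.299 -0.178
v 2.426 0.922 -1.178
v 2.271 0.935 -0.12
v 2.941 0.928 -1.103
v 2.786 0.942 -0.044
v 3.302 1.301 -1.055
v 3.146 1.314 0.004
f 2 1 4
f 2 4 3
f 4 1 5
f 4 5 3
f 5 1 6
f 5 6 3
f 6 1 7
f 6 7 3
f 7 1 8
f 7 8 3
f 8 1 9
f 8 9 3
f 9 1 10
f 9 10 3
f 10 1 11
f 10 11 3
f 11 1 2
f 11 2 3
f 13 12 15
f 13 15 14
f 15 12 16
f 15 16 14
f 16 12 17
f 16 17 14
f 17 12 18
f 17 18 14
f 18 12 19
f 18 19 14
f 19 12 20
f 19 20 14
f 20 12 21
f 20 21 14
f 21 12 22
f 21 22 14
f 22 12 23
f 22 23 14
f 23 12 24
f 23 24 14
f 24 12 25
f 24 25 14
f 25 12 13
f 25 13 14
f 27 26 30
f 27 30 28
f 28 30 31
f 28 31 29
f 30 26 32
f 30 32 31
f 31 32 33
f 31 33 29
f 32 26 34
f 32 34 33
f 33 34 35
f 33 35 29
f 34 26 36
f 34 36 35
f 35 36 37
f 35 37 29
f 36 26 38
f 36 38 37
f 37 38 39
f 37 39 29
f 38 26 40
f 38 40 39
f 39 40 41
f 39 41 29
f 40 26 42
f 40 42 41
f 41 42 43
f 41 43 29
f 42 26 27
f 42 27 43
f 43 27 28
f 43 28 29



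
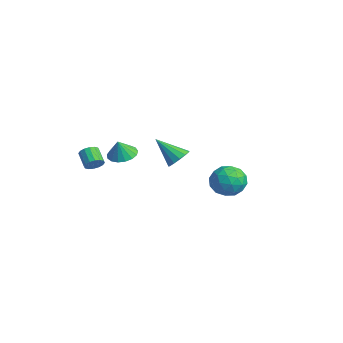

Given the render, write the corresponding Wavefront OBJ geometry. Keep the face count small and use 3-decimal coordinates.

v -0.945 -3.895 1.015
v -0.629 -3.668 1.458
v -1.518 -3.658 2.088
v -1.835 -3.885 1.645
v -0.735 -3.426 1.305
v -1.624 -3.416 1.935
v -0.897 -3.31 1.074
v -1.787 -3.3 1.704
v -1.072 -3.35 0.827
v -1.962 -3.34 1.457
v -1.214 -3.537 0.631
v -2.103 -3.527 1.26
v -1.283 -3.819 0.537
v -2.172 -3.809 1.167
v -1.262 -4.122 0.572
v -2.151 -4.112 1.202
v -1.156 -4.364 0.725
v -2.045 -4.354 1.355
v -0.993 -4.48 0.956
v -1.883 -4.47 1.586
v -0.818 -4.44 1.203
v -1.708 -4.43 1.833
v -0.677 -4.253 1.4
v -1.566 -4.243 2.029
v -0.608 -3.971 1.493
v -1.497 -3.961 2.123
v 1.858 -3.336 2.968
v 2.674 -3.479 2.778
v 2.042 -3.664 4.012
v 2.669 -3.091 2.901
v 2.478 -2.759 3.04
v 2.146 -2.56 3.161
v 1.747 -2.538 3.239
v 1.373 -2.698 3.254
v 1.111 -3.005 3.204
v 1.02 -3.388 3.1
v 1.12 -3.758 2.966
v 1.39 -4.032 2.832
v 1.766 -4.146 2.729
v 2.164 -4.075 2.681
v 2.491 -3.834 2.699
v 3.69 -0.85 2.929
v 4.236 -0.712 3.44
v 2.77 -1.81 4.171
v 3.952 -0.393 3.476
v 3.586 -0.219 3.339
v 3.252 -0.245 3.072
v 3.058 -0.464 2.759
v 3.064 -0.805 2.5
v 3.269 -1.16 2.377
v 3.608 -1.417 2.429
v 3.972 -1.494 2.64
v 4.248 -1.366 2.943
v 4.346 -1.074 3.241
v 0.474 4.609 -0.837
v 1.111 4.084 -1.633
v -0.551 3.076 -0.647
v 0.086 2.551 -1.443
v 0.539 2.803 -0.42
v 1.172 3.751 -0.538
v -0.612 3.409 -1.742
v 0.021 4.357 -1.86
v 0.44 3.343 -2.192
v 1.151 2.968 -1.375
v -0.591 4.192 -0.905
v 0.12 3.817 -0.088
v 0.883 4.481 -1.252
v -0.323 2.679 -1.028
v -0.056 2.827 -0.427
v 0.318 2.519 -0.895
v 0.919 4.285 -0.608
v 1.293 3.977 -1.076
v 0.957 3.224 -0.363
v -0.733 3.183 -1.204
v -0.359 2.875 -1.672
v 0.242 4.641 -1.385
v 0.616 4.333 -1.853
v -0.397 3.936 -1.917
v 0.862 3.737 -2.048
v 0.26 2.836 -1.936
v -0.151 3.34 -2.112
v 0.222 3.897 -2.181
v 1.281 3.517 -1.568
v 0.678 2.616 -1.456
v 0.944 2.764 -0.855
v 1.317 3.321 -0.924
v 0.886 3.081 -1.896
v -0.118 4.544 -0.824
v -0.721 3.643 -0.712
v -0.757 3.839 -1.356
v -0.384 4.396 -1.425
v 0.3 4.324 -0.344
v -0.302 3.423 -0.232
v 0.338 3.263 -0.099
v 0.711 3.82 -0.168
v -0.326 4.079 -0.384
f 2 1 5
f 2 5 3
f 3 5 6
f 3 6 4
f 5 1 7
f 5 7 6
f 6 7 8
f 6 8 4
f 7 1 9
f 7 9 8
f 8 9 10
f 8 10 4
f 9 1 11
f 9 11 10
f 10 11 12
f 10 12 4
f 11 1 13
f 11 13 12
f 12 13 14
f 12 14 4
f 13 1 15
f 13 15 14
f 14 15 16
f 14 16 4
f 15 1 17
f 15 17 16
f 16 17 18
f 16 18 4
f 17 1 19
f 17 19 18
f 18 19 20
f 18 20 4
f 19 1 21
f 19 21 20
f 20 21 22
f 20 22 4
f 21 1 23
f 21 23 22
f 22 23 24
f 22 24 4
f 23 1 25
f 23 25 24
f 24 25 26
f 24 26 4
f 25 1 2
f 25 2 26
f 26 2 3
f 26 3 4
f 28 27 30
f 28 30 29
f 30 27 31
f 30 31 29
f 31 27 32
f 31 32 29
f 32 27 33
f 32 33 29
f 33 27 34
f 33 34 29
f 34 27 35
f 34 35 29
f 35 27 36
f 35 36 29
f 36 27 37
f 36 37 29
f 37 27 38
f 37 38 29
f 38 27 39
f 38 39 29
f 39 27 40
f 39 40 29
f 40 27 41
f 40 41 29
f 41 27 28
f 41 28 29
f 43 42 45
f 43 45 44
f 45 42 46
f 45 46 44
f 46 42 47
f 46 47 44
f 47 42 48
f 47 48 44
f 48 42 49
f 48 49 44
f 49 42 50
f 49 50 44
f 50 42 51
f 50 51 44
f 51 42 52
f 51 52 44
f 52 42 53
f 52 53 44
f 53 42 54
f 53 54 44
f 54 42 43
f 54 43 44
f 55 92 71
f 92 66 95
f 71 95 60
f 92 95 71
f 55 71 67
f 71 60 72
f 67 72 56
f 71 72 67
f 55 67 76
f 67 56 77
f 76 77 62
f 67 77 76
f 55 76 88
f 76 62 91
f 88 91 65
f 76 91 88
f 55 88 92
f 88 65 96
f 92 96 66
f 88 96 92
f 56 72 83
f 72 60 86
f 83 86 64
f 72 86 83
f 60 95 73
f 95 66 94
f 73 94 59
f 95 94 73
f 66 96 93
f 96 65 89
f 93 89 57
f 96 89 93
f 65 91 90
f 91 62 78
f 90 78 61
f 91 78 90
f 62 77 82
f 77 56 79
f 82 79 63
f 77 79 82
f 58 84 70
f 84 64 85
f 70 85 59
f 84 85 70
f 58 70 68
f 70 59 69
f 68 69 57
f 70 69 68
f 58 68 75
f 68 57 74
f 75 74 61
f 68 74 75
f 58 75 80
f 75 61 81
f 80 81 63
f 75 81 80
f 58 80 84
f 80 63 87
f 84 87 64
f 80 87 84
f 59 85 73
f 85 64 86
f 73 86 60
f 85 86 73
f 57 69 93
f 69 59 94
f 93 94 66
f 69 94 93
f 61 74 90
f 74 57 89
f 90 89 65
f 74 89 90
f 63 81 82
f 81 61 78
f 82 78 62
f 81 78 82
f 64 87 83
f 87 63 79
f 83 79 56
f 87 79 83



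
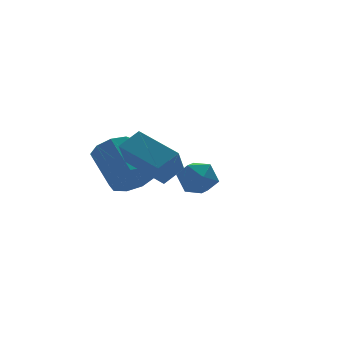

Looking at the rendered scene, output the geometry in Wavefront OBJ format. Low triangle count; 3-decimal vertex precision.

v -2.394 -4.189 1.709
v -1.543 -4.038 2.212
v -3.033 -2.519 2.29
v -2.182 -2.368 2.792
v -1.898 -3.652 0.708
v -1.047 -3.501 1.21
v -2.537 -1.982 1.288
v -1.686 -1.831 1.791
v -1.65 -0.789 -0.206
v -1.351 -1.244 0.498
v -1.351 0.294 1.491
v -1.65 0.749 0.786
v -0.882 -1.033 0.172
v -0.882 0.504 1.165
v -0.772 -0.708 -0.331
v -0.772 0.829 0.662
v -1.073 -0.421 -0.776
v -1.073 1.116 0.217
v -1.644 -0.306 -0.954
v -1.644 1.231 0.039
v -2.217 -0.417 -0.782
v -2.217 1.121 0.21
v -2.525 -0.701 -0.341
v -2.525 0.836 0.651
v -2.424 -1.027 0.163
v -2.424 0.51 1.156
v -1.96 -1.241 0.494
v -1.96 0.296 1.487
v 1.528 1.213 -2.184
v 2.13 1.763 -1.844
v 1.79 0.277 -1.136
v 2.392 0.827 -0.796
v 1.535 1.037 -0.766
v 1.373 1.616 -1.413
v 2.547 0.424 -1.567
v 2.385 1.003 -2.214
v 2.76 1.275 -1.463
v 2.134 1.654 -0.967
v 1.786 0.386 -2.013
v 1.16 0.765 -1.517
f 2 4 1
f 5 2 1
f 1 4 3
f 3 5 1
f 2 8 4
f 6 2 5
f 6 8 2
f 4 8 3
f 7 5 3
f 3 8 7
f 7 6 5
f 8 6 7
f 10 9 13
f 10 13 11
f 11 13 14
f 11 14 12
f 13 9 15
f 13 15 14
f 14 15 16
f 14 16 12
f 15 9 17
f 15 17 16
f 16 17 18
f 16 18 12
f 17 9 19
f 17 19 18
f 18 19 20
f 18 20 12
f 19 9 21
f 19 21 20
f 20 21 22
f 20 22 12
f 21 9 23
f 21 23 22
f 22 23 24
f 22 24 12
f 23 9 25
f 23 25 24
f 24 25 26
f 24 26 12
f 25 9 27
f 25 27 26
f 26 27 28
f 26 28 12
f 27 9 10
f 27 10 28
f 28 10 11
f 28 11 12
f 29 40 34
f 29 34 30
f 29 30 36
f 29 36 39
f 29 39 40
f 30 34 38
f 34 40 33
f 40 39 31
f 39 36 35
f 36 30 37
f 32 38 33
f 32 33 31
f 32 31 35
f 32 35 37
f 32 37 38
f 33 38 34
f 31 33 40
f 35 31 39
f 37 35 36
f 38 37 30



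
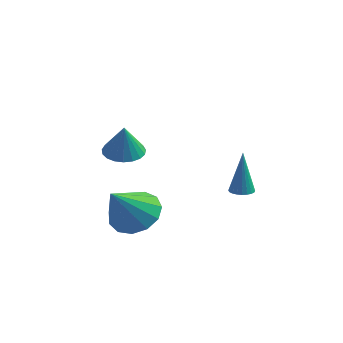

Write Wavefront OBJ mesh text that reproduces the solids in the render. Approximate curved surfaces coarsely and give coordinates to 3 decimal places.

v -1.407 -3.393 1.739
v -0.818 -2.867 1.751
v -1.133 -3.727 3.061
v -1.073 -2.685 1.849
v -1.386 -2.626 1.929
v -1.703 -2.7 1.976
v -1.969 -2.893 1.982
v -2.137 -3.173 1.947
v -2.179 -3.491 1.875
v -2.088 -3.791 1.78
v -1.879 -4.023 1.678
v -1.588 -4.146 1.586
v -1.266 -4.139 1.521
v -0.969 -4.002 1.494
v -0.747 -3.761 1.509
v -0.639 -3.455 1.564
v -0.664 -3.139 1.65
v -1.188 -3.057 -1.445
v -0.704 -2.362 -0.775
v -1.232 -4.443 0.025
v -1.303 -2.274 -0.71
v -1.865 -2.435 -0.879
v -2.212 -2.794 -1.227
v -2.234 -3.236 -1.644
v -1.924 -3.622 -1.998
v -1.38 -3.828 -2.177
v -0.775 -3.79 -2.123
v -0.301 -3.519 -1.854
v -0.109 -3.102 -1.455
v -0.259 -2.671 -1.053
v 0.665 1.18 -1.415
v 1.084 0.907 -1.411
v 0.675 1.22 0.555
v 1.156 1.088 -1.415
v 1.154 1.283 -1.419
v 1.078 1.462 -1.423
v 0.938 1.598 -1.425
v 0.757 1.671 -1.425
v 0.562 1.669 -1.424
v 0.383 1.592 -1.422
v 0.246 1.453 -1.418
v 0.174 1.272 -1.414
v 0.176 1.077 -1.41
v 0.252 0.897 -1.407
v 0.392 0.761 -1.405
v 0.573 0.688 -1.404
v 0.768 0.691 -1.405
v 0.947 0.767 -1.408
f 2 1 4
f 2 4 3
f 4 1 5
f 4 5 3
f 5 1 6
f 5 6 3
f 6 1 7
f 6 7 3
f 7 1 8
f 7 8 3
f 8 1 9
f 8 9 3
f 9 1 10
f 9 10 3
f 10 1 11
f 10 11 3
f 11 1 12
f 11 12 3
f 12 1 13
f 12 13 3
f 13 1 14
f 13 14 3
f 14 1 15
f 14 15 3
f 15 1 16
f 15 16 3
f 16 1 17
f 16 17 3
f 17 1 2
f 17 2 3
f 19 18 21
f 19 21 20
f 21 18 22
f 21 22 20
f 22 18 23
f 22 23 20
f 23 18 24
f 23 24 20
f 24 18 25
f 24 25 20
f 25 18 26
f 25 26 20
f 26 18 27
f 26 27 20
f 27 18 28
f 27 28 20
f 28 18 29
f 28 29 20
f 29 18 30
f 29 30 20
f 30 18 19
f 30 19 20
f 32 31 34
f 32 34 33
f 34 31 35
f 34 35 33
f 35 31 36
f 35 36 33
f 36 31 37
f 36 37 33
f 37 31 38
f 37 38 33
f 38 31 39
f 38 39 33
f 39 31 40
f 39 40 33
f 40 31 41
f 40 41 33
f 41 31 42
f 41 42 33
f 42 31 43
f 42 43 33
f 43 31 44
f 43 44 33
f 44 31 45
f 44 45 33
f 45 31 46
f 45 46 33
f 46 31 47
f 46 47 33
f 47 31 48
f 47 48 33
f 48 31 32
f 48 32 33



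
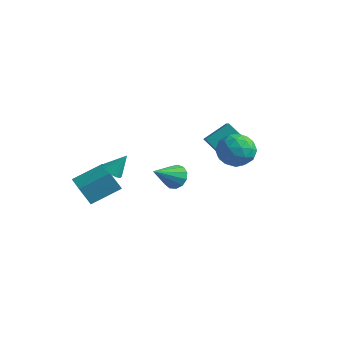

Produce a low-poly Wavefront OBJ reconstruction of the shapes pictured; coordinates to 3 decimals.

v 2.699 2.349 1.99
v 3.635 2 1.384
v 2.885 0.86 3.136
v 3.821 0.511 2.53
v 3.875 1.477 3.183
v 3.76 2.398 2.475
v 2.76 0.462 2.045
v 2.645 1.383 1.337
v 3.672 0.834 1.419
v 4.361 1.461 2.122
v 2.159 1.399 2.398
v 2.848 2.026 3.101
v 3.151 2.305 1.586
v 3.369 0.555 2.934
v 3.401 1.122 3.317
v 3.951 0.917 2.962
v 3.224 2.539 2.227
v 3.774 2.334 1.872
v 3.915 2.026 2.929
v 2.746 0.526 2.648
v 3.296 0.321 2.293
v 2.569 1.943 1.558
v 3.119 1.738 1.203
v 2.605 0.834 1.591
v 3.722 1.415 1.251
v 3.832 0.54 1.925
v 3.208 0.511 1.639
v 3.141 1.052 1.223
v 4.127 1.784 1.664
v 4.237 0.908 2.338
v 4.268 1.476 2.721
v 4.201 2.017 2.305
v 4.149 1.098 1.685
v 2.283 1.952 2.182
v 2.393 1.076 2.856
v 2.319 0.843 2.215
v 2.252 1.384 1.799
v 2.688 2.32 2.595
v 2.798 1.445 3.269
v 3.379 1.808 3.297
v 3.312 2.349 2.881
v 2.371 1.762 2.835
v -0.496 3.632 0.616
v 0.189 2.895 1.233
v 0.128 4.933 1.478
v 0.812 4.196 2.094
v 0.708 3.804 -0.514
v 1.392 3.067 0.102
v 1.331 5.105 0.347
v 2.016 4.368 0.964
v -2.9 -3.333 -1.979
v -3.407 -3.676 -0.787
v -4.254 -2.328 -2.266
v -4.761 -2.671 -1.074
v -1.959 -1.829 -1.146
v -2.466 -2.172 0.046
v -3.313 -0.824 -1.433
v -3.82 -1.167 -0.241
v -1.931 2.941 -2.709
v -1.087 2.888 -2.554
v -2.249 1.319 -1.531
v -1.271 3.174 -2.209
v -1.665 3.387 -2.023
v -2.143 3.458 -2.055
v -2.554 3.365 -2.294
v -2.767 3.137 -2.665
v -2.715 2.848 -3.05
v -2.414 2.588 -3.327
v -1.959 2.44 -3.407
v -1.496 2.452 -3.266
v -1.17 2.619 -2.948
v -2.368 -2.181 0.275
v -1.759 -2.466 0.169
v -1.852 -1.479 1.345
v -1.752 -2.195 -0.013
v -1.885 -1.922 -0.128
v -2.129 -1.708 -0.151
v -2.428 -1.602 -0.076
v -2.713 -1.629 0.079
v -2.919 -1.783 0.279
v -2.998 -2.028 0.478
v -2.933 -2.308 0.63
v -2.739 -2.559 0.702
v -2.459 -2.723 0.675
v -2.159 -2.764 0.557
v -1.906 -2.671 0.374
f 1 38 17
f 38 12 41
f 17 41 6
f 38 41 17
f 1 17 13
f 17 6 18
f 13 18 2
f 17 18 13
f 1 13 22
f 13 2 23
f 22 23 8
f 13 23 22
f 1 22 34
f 22 8 37
f 34 37 11
f 22 37 34
f 1 34 38
f 34 11 42
f 38 42 12
f 34 42 38
f 2 18 29
f 18 6 32
f 29 32 10
f 18 32 29
f 6 41 19
f 41 12 40
f 19 40 5
f 41 40 19
f 12 42 39
f 42 11 35
f 39 35 3
f 42 35 39
f 11 37 36
f 37 8 24
f 36 24 7
f 37 24 36
f 8 23 28
f 23 2 25
f 28 25 9
f 23 25 28
f 4 30 16
f 30 10 31
f 16 31 5
f 30 31 16
f 4 16 14
f 16 5 15
f 14 15 3
f 16 15 14
f 4 14 21
f 14 3 20
f 21 20 7
f 14 20 21
f 4 21 26
f 21 7 27
f 26 27 9
f 21 27 26
f 4 26 30
f 26 9 33
f 30 33 10
f 26 33 30
f 5 31 19
f 31 10 32
f 19 32 6
f 31 32 19
f 3 15 39
f 15 5 40
f 39 40 12
f 15 40 39
f 7 20 36
f 20 3 35
f 36 35 11
f 20 35 36
f 9 27 28
f 27 7 24
f 28 24 8
f 27 24 28
f 10 33 29
f 33 9 25
f 29 25 2
f 33 25 29
f 44 46 43
f 47 44 43
f 43 46 45
f 45 47 43
f 44 50 46
f 48 44 47
f 48 50 44
f 46 50 45
f 49 47 45
f 45 50 49
f 49 48 47
f 50 48 49
f 52 54 51
f 55 52 51
f 51 54 53
f 53 55 51
f 52 58 54
f 56 52 55
f 56 58 52
f 54 58 53
f 57 55 53
f 53 58 57
f 57 56 55
f 58 56 57
f 60 59 62
f 60 62 61
f 62 59 63
f 62 63 61
f 63 59 64
f 63 64 61
f 64 59 65
f 64 65 61
f 65 59 66
f 65 66 61
f 66 59 67
f 66 67 61
f 67 59 68
f 67 68 61
f 68 59 69
f 68 69 61
f 69 59 70
f 69 70 61
f 70 59 71
f 70 71 61
f 71 59 60
f 71 60 61
f 73 72 75
f 73 75 74
f 75 72 76
f 75 76 74
f 76 72 77
f 76 77 74
f 77 72 78
f 77 78 74
f 78 72 79
f 78 79 74
f 79 72 80
f 79 80 74
f 80 72 81
f 80 81 74
f 81 72 82
f 81 82 74
f 82 72 83
f 82 83 74
f 83 72 84
f 83 84 74
f 84 72 85
f 84 85 74
f 85 72 86
f 85 86 74
f 86 72 73
f 86 73 74



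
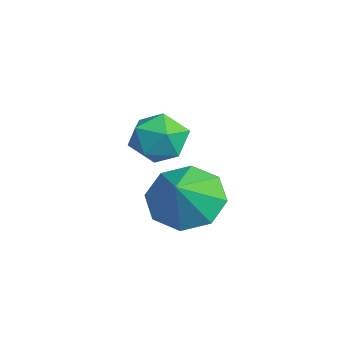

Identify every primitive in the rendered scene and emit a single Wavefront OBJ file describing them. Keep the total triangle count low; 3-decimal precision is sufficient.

v -1.944 4.034 -2.098
v -1.329 3.731 -2.826
v -1.136 3.566 -1.222
v -1.174 4.442 -2.589
v -1.47 4.914 -2.064
v -2.043 4.871 -1.559
v -2.558 4.337 -1.37
v -2.713 3.626 -1.607
v -2.417 3.154 -2.132
v -1.844 3.197 -2.637
v -1.888 3.703 0.515
v -1.462 3.81 -0.14
v -1.218 2.65 0.78
v -0.792 2.757 0.125
v -0.713 3.255 0.732
v -1.128 3.905 0.568
v -1.552 2.555 0.072
v -1.967 3.205 -0.092
v -1.254 3.1 -0.414
v -0.736 3.533 -0.006
v -1.944 2.927 0.646
v -1.426 3.36 1.054
f 2 1 4
f 2 4 3
f 4 1 5
f 4 5 3
f 5 1 6
f 5 6 3
f 6 1 7
f 6 7 3
f 7 1 8
f 7 8 3
f 8 1 9
f 8 9 3
f 9 1 10
f 9 10 3
f 10 1 2
f 10 2 3
f 11 22 16
f 11 16 12
f 11 12 18
f 11 18 21
f 11 21 22
f 12 16 20
f 16 22 15
f 22 21 13
f 21 18 17
f 18 12 19
f 14 20 15
f 14 15 13
f 14 13 17
f 14 17 19
f 14 19 20
f 15 20 16
f 13 15 22
f 17 13 21
f 19 17 18
f 20 19 12



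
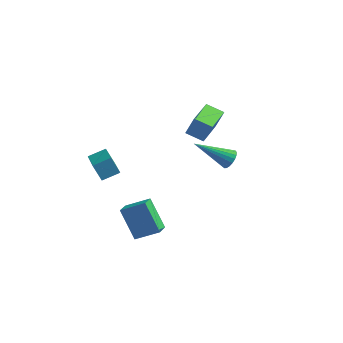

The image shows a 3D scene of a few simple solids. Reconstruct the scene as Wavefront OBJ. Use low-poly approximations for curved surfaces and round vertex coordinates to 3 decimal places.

v -1.452 -1.753 -2.796
v -1.368 -2.598 -2.468
v -0.281 -1.391 -2.162
v -0.197 -2.236 -1.834
v -0.483 -2.244 -4.306
v -0.399 -3.089 -3.978
v 0.688 -1.882 -3.672
v 0.772 -2.727 -3.344
v 3.642 -0.953 1.642
v 4 -1.238 1.981
v 2.058 -1.587 2.778
v 3.987 -1.01 2.091
v 3.906 -0.77 2.112
v 3.773 -0.567 2.04
v 3.614 -0.44 1.888
v 3.46 -0.415 1.688
v 3.342 -0.496 1.479
v 3.284 -0.668 1.302
v 3.296 -0.897 1.192
v 3.377 -1.136 1.171
v 3.511 -1.339 1.243
v 3.67 -1.466 1.395
v 3.824 -1.491 1.595
v 3.942 -1.41 1.804
v -1.7 -3.876 0.663
v -2.198 -3.785 1.513
v -2.67 -2.328 -0.073
v -3.169 -2.236 0.778
v -1.011 -3.284 1.002
v -1.51 -3.192 1.853
v -1.982 -1.735 0.267
v -2.48 -1.644 1.117
v 0.111 2.22 0.291
v 0.507 2.387 1.368
v 0.006 4.169 0.028
v 0.402 4.336 1.105
v 1.078 2.224 -0.065
v 1.474 2.391 1.012
v 0.973 4.173 -0.328
v 1.369 4.34 0.749
f 2 4 1
f 5 2 1
f 1 4 3
f 3 5 1
f 2 8 4
f 6 2 5
f 6 8 2
f 4 8 3
f 7 5 3
f 3 8 7
f 7 6 5
f 8 6 7
f 10 9 12
f 10 12 11
f 12 9 13
f 12 13 11
f 13 9 14
f 13 14 11
f 14 9 15
f 14 15 11
f 15 9 16
f 15 16 11
f 16 9 17
f 16 17 11
f 17 9 18
f 17 18 11
f 18 9 19
f 18 19 11
f 19 9 20
f 19 20 11
f 20 9 21
f 20 21 11
f 21 9 22
f 21 22 11
f 22 9 23
f 22 23 11
f 23 9 24
f 23 24 11
f 24 9 10
f 24 10 11
f 26 28 25
f 29 26 25
f 25 28 27
f 27 29 25
f 26 32 28
f 30 26 29
f 30 32 26
f 28 32 27
f 31 29 27
f 27 32 31
f 31 30 29
f 32 30 31
f 34 36 33
f 37 34 33
f 33 36 35
f 35 37 33
f 34 40 36
f 38 34 37
f 38 40 34
f 36 40 35
f 39 37 35
f 35 40 39
f 39 38 37
f 40 38 39



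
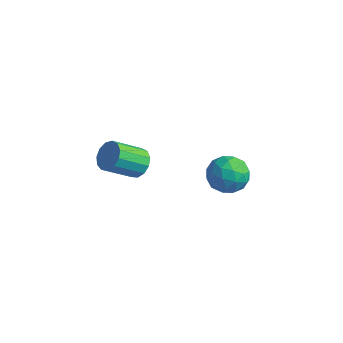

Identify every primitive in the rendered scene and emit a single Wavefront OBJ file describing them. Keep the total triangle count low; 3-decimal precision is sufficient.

v -1.141 -0.869 3.065
v -0.73 -1.376 2.717
v -1.328 -2.539 3.707
v -1.739 -2.031 4.055
v -0.496 -1.23 3.03
v -1.094 -2.393 4.02
v -0.467 -0.969 3.354
v -1.066 -2.132 4.344
v -0.652 -0.676 3.586
v -1.251 -1.839 4.576
v -0.992 -0.445 3.653
v -1.591 -1.607 4.643
v -1.38 -0.347 3.533
v -1.978 -1.51 4.523
v -1.691 -0.416 3.264
v -2.29 -1.578 4.254
v -1.828 -0.628 2.932
v -2.426 -1.791 3.922
v -1.746 -0.917 2.643
v -2.345 -2.079 3.632
v -1.473 -1.19 2.487
v -2.071 -2.353 3.477
v -1.094 -1.361 2.515
v -1.692 -2.524 3.505
v -0.438 4.366 -0.242
v 0.096 4.074 -1.074
v 0.144 3.046 0.594
v 0.678 2.754 -0.238
v 0.951 3.603 0.277
v 0.592 4.419 -0.239
v -0.352 2.701 -0.241
v -0.711 3.517 -0.757
v 0.149 3.045 -1.073
v 0.954 3.603 -0.753
v -0.714 3.517 0.273
v 0.091 4.075 0.593
v -0.222 4.336 -0.731
v 0.462 2.784 0.251
v 0.623 3.283 0.554
v 0.936 3.112 0.065
v 0.069 4.539 -0.241
v 0.383 4.367 -0.73
v 0.886 4.09 0.064
v -0.143 2.753 0.25
v 0.171 2.581 -0.239
v -0.696 4.008 -0.545
v -0.383 3.837 -1.034
v -0.646 3.03 -0.544
v 0.122 3.559 -1.22
v 0.465 2.784 -0.729
v -0.14 2.752 -0.73
v -0.352 3.232 -1.034
v 0.596 3.887 -1.032
v 0.938 3.111 -0.541
v 1.099 3.611 -0.238
v 0.887 4.09 -0.541
v 0.627 3.282 -1.031
v -0.698 4.009 0.061
v -0.356 3.233 0.552
v -0.647 3.03 0.061
v -0.859 3.509 -0.242
v -0.225 4.336 0.249
v 0.118 3.561 0.74
v 0.592 3.888 0.554
v 0.38 4.368 0.25
v -0.387 3.838 0.551
f 2 1 5
f 2 5 3
f 3 5 6
f 3 6 4
f 5 1 7
f 5 7 6
f 6 7 8
f 6 8 4
f 7 1 9
f 7 9 8
f 8 9 10
f 8 10 4
f 9 1 11
f 9 11 10
f 10 11 12
f 10 12 4
f 11 1 13
f 11 13 12
f 12 13 14
f 12 14 4
f 13 1 15
f 13 15 14
f 14 15 16
f 14 16 4
f 15 1 17
f 15 17 16
f 16 17 18
f 16 18 4
f 17 1 19
f 17 19 18
f 18 19 20
f 18 20 4
f 19 1 21
f 19 21 20
f 20 21 22
f 20 22 4
f 21 1 23
f 21 23 22
f 22 23 24
f 22 24 4
f 23 1 2
f 23 2 24
f 24 2 3
f 24 3 4
f 25 62 41
f 62 36 65
f 41 65 30
f 62 65 41
f 25 41 37
f 41 30 42
f 37 42 26
f 41 42 37
f 25 37 46
f 37 26 47
f 46 47 32
f 37 47 46
f 25 46 58
f 46 32 61
f 58 61 35
f 46 61 58
f 25 58 62
f 58 35 66
f 62 66 36
f 58 66 62
f 26 42 53
f 42 30 56
f 53 56 34
f 42 56 53
f 30 65 43
f 65 36 64
f 43 64 29
f 65 64 43
f 36 66 63
f 66 35 59
f 63 59 27
f 66 59 63
f 35 61 60
f 61 32 48
f 60 48 31
f 61 48 60
f 32 47 52
f 47 26 49
f 52 49 33
f 47 49 52
f 28 54 40
f 54 34 55
f 40 55 29
f 54 55 40
f 28 40 38
f 40 29 39
f 38 39 27
f 40 39 38
f 28 38 45
f 38 27 44
f 45 44 31
f 38 44 45
f 28 45 50
f 45 31 51
f 50 51 33
f 45 51 50
f 28 50 54
f 50 33 57
f 54 57 34
f 50 57 54
f 29 55 43
f 55 34 56
f 43 56 30
f 55 56 43
f 27 39 63
f 39 29 64
f 63 64 36
f 39 64 63
f 31 44 60
f 44 27 59
f 60 59 35
f 44 59 60
f 33 51 52
f 51 31 48
f 52 48 32
f 51 48 52
f 34 57 53
f 57 33 49
f 53 49 26
f 57 49 53



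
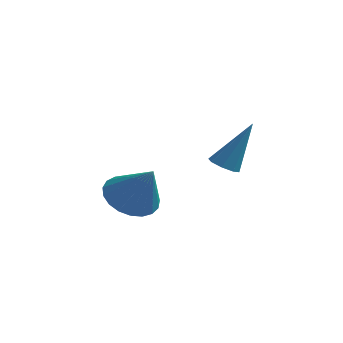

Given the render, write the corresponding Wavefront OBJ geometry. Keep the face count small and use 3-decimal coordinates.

v -0.673 -0.178 -3.517
v 0.233 -0.035 -4.029
v 0.253 -0.622 -2.003
v 0.157 0.362 -3.866
v -0.062 0.667 -3.643
v -0.387 0.825 -3.398
v -0.761 0.81 -3.174
v -1.12 0.624 -3.009
v -1.402 0.3 -2.932
v -1.557 -0.108 -2.956
v -1.56 -0.527 -3.078
v -1.409 -0.886 -3.275
v -1.131 -1.123 -3.514
v -0.774 -1.196 -3.754
v -0.399 -1.093 -3.953
v -0.071 -0.832 -4.077
v 0.152 -0.458 -4.104
v 3.136 -2.394 -0.499
v 3.542 -2.763 -0.538
v 3.884 -1.746 1.159
v 3.638 -2.398 -0.724
v 3.44 -2.03 -0.778
v 3.064 -1.876 -0.668
v 2.73 -2.025 -0.46
v 2.634 -2.39 -0.274
v 2.832 -2.757 -0.219
v 3.208 -2.912 -0.329
f 2 1 4
f 2 4 3
f 4 1 5
f 4 5 3
f 5 1 6
f 5 6 3
f 6 1 7
f 6 7 3
f 7 1 8
f 7 8 3
f 8 1 9
f 8 9 3
f 9 1 10
f 9 10 3
f 10 1 11
f 10 11 3
f 11 1 12
f 11 12 3
f 12 1 13
f 12 13 3
f 13 1 14
f 13 14 3
f 14 1 15
f 14 15 3
f 15 1 16
f 15 16 3
f 16 1 17
f 16 17 3
f 17 1 2
f 17 2 3
f 19 18 21
f 19 21 20
f 21 18 22
f 21 22 20
f 22 18 23
f 22 23 20
f 23 18 24
f 23 24 20
f 24 18 25
f 24 25 20
f 25 18 26
f 25 26 20
f 26 18 27
f 26 27 20
f 27 18 19
f 27 19 20



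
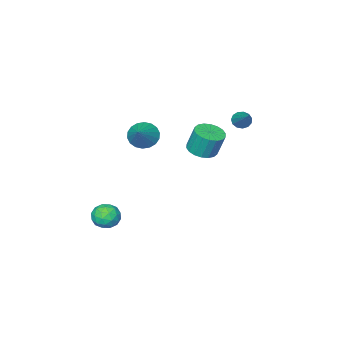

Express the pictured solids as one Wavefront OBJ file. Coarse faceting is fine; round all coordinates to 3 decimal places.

v -4.455 2.6 1.96
v -4.212 2.215 2.25
v -3.525 4.12 3.2
v -4.022 2.284 2.023
v -3.969 2.453 1.776
v -4.071 2.67 1.587
v -4.294 2.864 1.517
v -4.569 2.974 1.588
v -4.807 2.966 1.776
v -4.934 2.842 2.024
v -4.908 2.641 2.251
v -4.739 2.427 2.386
v -4.479 2.268 2.386
v -1.188 3.325 1.356
v -0.386 3.294 1.464
v -0.55 3.705 2.792
v -1.352 3.735 2.684
v -0.439 3.633 1.353
v -0.603 4.044 2.681
v -0.641 3.91 1.242
v -0.804 4.321 2.57
v -0.951 4.072 1.154
v -1.114 4.483 2.482
v -1.308 4.086 1.106
v -1.471 4.497 2.434
v -1.641 3.949 1.107
v -1.804 4.359 2.435
v -1.885 3.688 1.158
v -2.048 4.099 2.486
v -1.99 3.355 1.248
v -2.154 3.766 2.576
v -1.937 3.016 1.359
v -2.101 3.427 2.687
v -1.736 2.739 1.47
v -1.899 3.15 2.798
v -1.426 2.577 1.558
v -1.589 2.988 2.886
v -1.069 2.563 1.606
v -1.232 2.974 2.934
v -0.736 2.701 1.605
v -0.899 3.111 2.933
v -0.492 2.961 1.554
v -0.655 3.372 2.882
v 1.961 0.765 -3.191
v 2.457 1.132 -3.715
v 2.943 -0.012 -2.805
v 3.439 0.355 -3.329
v 3.168 0.756 -2.681
v 2.561 1.236 -2.919
v 2.839 -0.116 -3.601
v 2.232 0.364 -3.839
v 3 0.587 -3.969
v 3.203 1.126 -3.4
v 2.197 -0.006 -3.12
v 2.4 0.533 -2.551
v 2.123 1.017 -3.487
v 3.277 0.103 -3.033
v 3.118 0.339 -2.652
v 3.409 0.555 -2.96
v 2.184 1.078 -3.019
v 2.476 1.294 -3.327
v 2.893 1.073 -2.719
v 2.924 -0.174 -3.193
v 3.216 0.042 -3.501
v 1.991 0.565 -3.56
v 2.282 0.781 -3.868
v 2.507 0.047 -3.801
v 2.733 0.912 -3.944
v 3.31 0.455 -3.717
v 2.958 0.178 -3.877
v 2.601 0.46 -4.017
v 2.853 1.229 -3.61
v 3.43 0.772 -3.383
v 3.271 1.008 -3.002
v 2.914 1.29 -3.142
v 3.172 0.908 -3.759
v 1.97 0.348 -3.137
v 2.547 -0.109 -2.91
v 2.486 -0.17 -3.378
v 2.129 0.112 -3.518
v 2.09 0.665 -2.803
v 2.667 0.208 -2.576
v 2.799 0.66 -2.503
v 2.442 0.942 -2.643
v 2.228 0.212 -2.761
v -0.217 -0.042 1.238
v 0.338 -0.002 0.609
v 0.837 0.822 2.222
v 0.133 0.306 0.558
v -0.142 0.546 0.642
v -0.431 0.669 0.845
v -0.678 0.651 1.125
v -0.834 0.496 1.427
v -0.867 0.235 1.693
v -0.772 -0.081 1.868
v -0.567 -0.389 1.918
v -0.292 -0.629 1.834
v -0.003 -0.752 1.632
v 0.244 -0.734 1.352
v 0.4 -0.58 1.049
v 0.433 -0.318 0.784
f 2 1 4
f 2 4 3
f 4 1 5
f 4 5 3
f 5 1 6
f 5 6 3
f 6 1 7
f 6 7 3
f 7 1 8
f 7 8 3
f 8 1 9
f 8 9 3
f 9 1 10
f 9 10 3
f 10 1 11
f 10 11 3
f 11 1 12
f 11 12 3
f 12 1 13
f 12 13 3
f 13 1 2
f 13 2 3
f 15 14 18
f 15 18 16
f 16 18 19
f 16 19 17
f 18 14 20
f 18 20 19
f 19 20 21
f 19 21 17
f 20 14 22
f 20 22 21
f 21 22 23
f 21 23 17
f 22 14 24
f 22 24 23
f 23 24 25
f 23 25 17
f 24 14 26
f 24 26 25
f 25 26 27
f 25 27 17
f 26 14 28
f 26 28 27
f 27 28 29
f 27 29 17
f 28 14 30
f 28 30 29
f 29 30 31
f 29 31 17
f 30 14 32
f 30 32 31
f 31 32 33
f 31 33 17
f 32 14 34
f 32 34 33
f 33 34 35
f 33 35 17
f 34 14 36
f 34 36 35
f 35 36 37
f 35 37 17
f 36 14 38
f 36 38 37
f 37 38 39
f 37 39 17
f 38 14 40
f 38 40 39
f 39 40 41
f 39 41 17
f 40 14 42
f 40 42 41
f 41 42 43
f 41 43 17
f 42 14 15
f 42 15 43
f 43 15 16
f 43 16 17
f 44 81 60
f 81 55 84
f 60 84 49
f 81 84 60
f 44 60 56
f 60 49 61
f 56 61 45
f 60 61 56
f 44 56 65
f 56 45 66
f 65 66 51
f 56 66 65
f 44 65 77
f 65 51 80
f 77 80 54
f 65 80 77
f 44 77 81
f 77 54 85
f 81 85 55
f 77 85 81
f 45 61 72
f 61 49 75
f 72 75 53
f 61 75 72
f 49 84 62
f 84 55 83
f 62 83 48
f 84 83 62
f 55 85 82
f 85 54 78
f 82 78 46
f 85 78 82
f 54 80 79
f 80 51 67
f 79 67 50
f 80 67 79
f 51 66 71
f 66 45 68
f 71 68 52
f 66 68 71
f 47 73 59
f 73 53 74
f 59 74 48
f 73 74 59
f 47 59 57
f 59 48 58
f 57 58 46
f 59 58 57
f 47 57 64
f 57 46 63
f 64 63 50
f 57 63 64
f 47 64 69
f 64 50 70
f 69 70 52
f 64 70 69
f 47 69 73
f 69 52 76
f 73 76 53
f 69 76 73
f 48 74 62
f 74 53 75
f 62 75 49
f 74 75 62
f 46 58 82
f 58 48 83
f 82 83 55
f 58 83 82
f 50 63 79
f 63 46 78
f 79 78 54
f 63 78 79
f 52 70 71
f 70 50 67
f 71 67 51
f 70 67 71
f 53 76 72
f 76 52 68
f 72 68 45
f 76 68 72
f 87 86 89
f 87 89 88
f 89 86 90
f 89 90 88
f 90 86 91
f 90 91 88
f 91 86 92
f 91 92 88
f 92 86 93
f 92 93 88
f 93 86 94
f 93 94 88
f 94 86 95
f 94 95 88
f 95 86 96
f 95 96 88
f 96 86 97
f 96 97 88
f 97 86 98
f 97 98 88
f 98 86 99
f 98 99 88
f 99 86 100
f 99 100 88
f 100 86 101
f 100 101 88
f 101 86 87
f 101 87 88



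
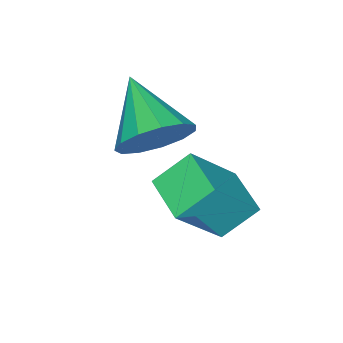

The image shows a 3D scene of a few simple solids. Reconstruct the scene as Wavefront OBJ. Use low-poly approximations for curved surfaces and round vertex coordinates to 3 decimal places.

v -3.277 -1.101 -0.44
v -2.293 -1.452 -0.096
v -4.203 -2.659 0.62
v -2.491 -1.046 0.328
v -2.939 -0.657 0.509
v -3.494 -0.409 0.388
v -3.98 -0.381 0.004
v -4.243 -0.581 -0.52
v -4.199 -0.946 -1.019
v -3.862 -1.36 -1.334
v -3.339 -1.692 -1.365
v -2.797 -1.836 -1.102
v -2.407 -1.747 -0.629
v -4.79 0.299 -2.209
v -3.468 -0.168 -0.646
v -4.083 1.569 -2.428
v -2.76 1.102 -0.865
v -3.98 -0.302 -3.075
v -2.657 -0.769 -1.512
v -3.272 0.968 -3.294
v -1.95 0.501 -1.731
f 2 1 4
f 2 4 3
f 4 1 5
f 4 5 3
f 5 1 6
f 5 6 3
f 6 1 7
f 6 7 3
f 7 1 8
f 7 8 3
f 8 1 9
f 8 9 3
f 9 1 10
f 9 10 3
f 10 1 11
f 10 11 3
f 11 1 12
f 11 12 3
f 12 1 13
f 12 13 3
f 13 1 2
f 13 2 3
f 15 17 14
f 18 15 14
f 14 17 16
f 16 18 14
f 15 21 17
f 19 15 18
f 19 21 15
f 17 21 16
f 20 18 16
f 16 21 20
f 20 19 18
f 21 19 20



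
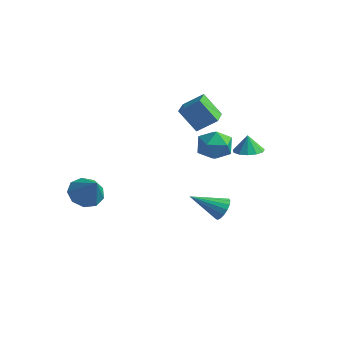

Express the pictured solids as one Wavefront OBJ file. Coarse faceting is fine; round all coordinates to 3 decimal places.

v 3.621 2.524 2.011
v 4.46 2.68 2.11
v 3.479 2.596 3.089
v 4.247 3.111 2.054
v 3.835 3.357 1.984
v 3.355 3.338 1.922
v 2.959 3.06 1.889
v 2.773 2.613 1.894
v 2.856 2.137 1.936
v 3.182 1.785 2.002
v 3.647 1.667 2.071
v 4.103 1.821 2.12
v 4.407 2.199 2.135
v 0.306 4.449 0.424
v 1.001 4.381 1.333
v 0.019 2.619 0.507
v 0.714 2.551 1.416
v -0.302 3.074 1.509
v -0.125 4.205 1.457
v 1.145 2.795 0.383
v 1.322 3.926 0.331
v 1.519 3.359 1.307
v 0.625 3.531 2.003
v 0.395 3.469 -0.163
v -0.499 3.641 0.533
v 2.481 1.797 -2.694
v 3.007 1.719 -2.11
v 1.139 0.583 -1.646
v 2.807 2.025 -2.012
v 2.532 2.278 -2.07
v 2.246 2.421 -2.271
v 2.013 2.421 -2.569
v 1.888 2.278 -2.896
v 1.898 2.025 -3.176
v 2.041 1.719 -3.346
v 2.286 1.431 -3.367
v 2.575 1.227 -3.233
v 2.842 1.153 -2.976
v 3.027 1.227 -2.654
v 3.086 1.431 -2.342
v -1.527 2.805 3.19
v -0.571 3.485 4.058
v -2.24 4.054 2.997
v -1.283 4.734 3.865
v -0.517 3.166 1.795
v 0.44 3.846 2.663
v -1.229 4.415 1.602
v -0.273 5.095 2.47
v -3.23 -2.952 -1.397
v -2.742 -3.662 -2.031
v -2.05 -3.348 -0.043
v -2.432 -3.004 -2.108
v -2.496 -2.321 -1.853
v -2.903 -1.933 -1.384
v -3.463 -2.022 -0.921
v -3.915 -2.546 -0.682
v -4.046 -3.26 -0.776
v -3.795 -3.829 -1.162
v -3.281 -3.988 -1.657
f 2 1 4
f 2 4 3
f 4 1 5
f 4 5 3
f 5 1 6
f 5 6 3
f 6 1 7
f 6 7 3
f 7 1 8
f 7 8 3
f 8 1 9
f 8 9 3
f 9 1 10
f 9 10 3
f 10 1 11
f 10 11 3
f 11 1 12
f 11 12 3
f 12 1 13
f 12 13 3
f 13 1 2
f 13 2 3
f 14 25 19
f 14 19 15
f 14 15 21
f 14 21 24
f 14 24 25
f 15 19 23
f 19 25 18
f 25 24 16
f 24 21 20
f 21 15 22
f 17 23 18
f 17 18 16
f 17 16 20
f 17 20 22
f 17 22 23
f 18 23 19
f 16 18 25
f 20 16 24
f 22 20 21
f 23 22 15
f 27 26 29
f 27 29 28
f 29 26 30
f 29 30 28
f 30 26 31
f 30 31 28
f 31 26 32
f 31 32 28
f 32 26 33
f 32 33 28
f 33 26 34
f 33 34 28
f 34 26 35
f 34 35 28
f 35 26 36
f 35 36 28
f 36 26 37
f 36 37 28
f 37 26 38
f 37 38 28
f 38 26 39
f 38 39 28
f 39 26 40
f 39 40 28
f 40 26 27
f 40 27 28
f 42 44 41
f 45 42 41
f 41 44 43
f 43 45 41
f 42 48 44
f 46 42 45
f 46 48 42
f 44 48 43
f 47 45 43
f 43 48 47
f 47 46 45
f 48 46 47
f 50 49 52
f 50 52 51
f 52 49 53
f 52 53 51
f 53 49 54
f 53 54 51
f 54 49 55
f 54 55 51
f 55 49 56
f 55 56 51
f 56 49 57
f 56 57 51
f 57 49 58
f 57 58 51
f 58 49 59
f 58 59 51
f 59 49 50
f 59 50 51



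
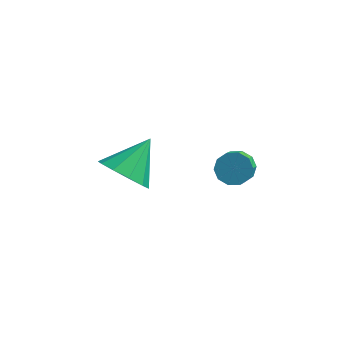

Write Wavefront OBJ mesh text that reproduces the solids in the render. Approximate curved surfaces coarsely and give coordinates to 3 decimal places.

v -0.252 -0.83 -2.299
v 0.452 -0.55 -3.026
v 0.332 0.45 -1.241
v -0.092 -0.213 -3.133
v -0.697 -0.112 -2.922
v -1.132 -0.285 -2.473
v -1.231 -0.666 -1.957
v -0.955 -1.11 -1.572
v -0.411 -1.447 -1.464
v 0.194 -1.548 -1.676
v 0.629 -1.375 -2.125
v 0.727 -0.994 -2.641
v 3.789 -0.741 -0.736
v 4.131 -1.089 -1.179
v 4.213 -1.888 -0.488
v 3.871 -1.539 -0.044
v 4.396 -0.871 -0.959
v 4.478 -1.67 -0.267
v 4.429 -0.603 -0.653
v 4.511 -1.402 0.038
v 4.218 -0.388 -0.379
v 4.3 -1.186 0.313
v 3.842 -0.307 -0.241
v 3.925 -1.106 0.45
v 3.447 -0.392 -0.292
v 3.529 -1.191 0.399
v 3.182 -0.61 -0.513
v 3.264 -1.409 0.179
v 3.149 -0.878 -0.818
v 3.231 -1.677 -0.127
v 3.36 -1.094 -1.093
v 3.442 -1.892 -0.401
v 3.735 -1.174 -1.23
v 3.818 -1.973 -0.539
f 2 1 4
f 2 4 3
f 4 1 5
f 4 5 3
f 5 1 6
f 5 6 3
f 6 1 7
f 6 7 3
f 7 1 8
f 7 8 3
f 8 1 9
f 8 9 3
f 9 1 10
f 9 10 3
f 10 1 11
f 10 11 3
f 11 1 12
f 11 12 3
f 12 1 2
f 12 2 3
f 14 13 17
f 14 17 15
f 15 17 18
f 15 18 16
f 17 13 19
f 17 19 18
f 18 19 20
f 18 20 16
f 19 13 21
f 19 21 20
f 20 21 22
f 20 22 16
f 21 13 23
f 21 23 22
f 22 23 24
f 22 24 16
f 23 13 25
f 23 25 24
f 24 25 26
f 24 26 16
f 25 13 27
f 25 27 26
f 26 27 28
f 26 28 16
f 27 13 29
f 27 29 28
f 28 29 30
f 28 30 16
f 29 13 31
f 29 31 30
f 30 31 32
f 30 32 16
f 31 13 33
f 31 33 32
f 32 33 34
f 32 34 16
f 33 13 14
f 33 14 34
f 34 14 15
f 34 15 16



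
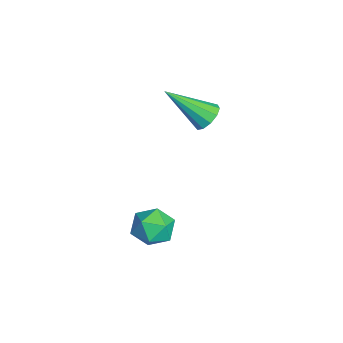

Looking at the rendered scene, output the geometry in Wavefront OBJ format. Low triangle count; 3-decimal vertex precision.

v 0.961 -2.959 -0.623
v 1.636 -3.213 -1.132
v 0.624 -4.327 -0.388
v 1.299 -4.581 -0.897
v 1.454 -4.2 -0.116
v 1.663 -3.355 -0.261
v 0.597 -4.185 -1.259
v 0.806 -3.34 -1.404
v 1.411 -3.971 -1.526
v 1.941 -3.98 -0.819
v 0.319 -3.56 -0.701
v 0.849 -3.569 0.006
v -3.466 -1.194 1.22
v -2.816 -1.165 1.418
v -3.814 -2.766 2.6
v -3.037 -0.903 1.661
v -3.422 -0.752 1.735
v -3.824 -0.77 1.613
v -4.089 -0.95 1.341
v -4.116 -1.223 1.023
v -3.894 -1.486 0.78
v -3.509 -1.636 0.706
v -3.107 -1.618 0.828
v -2.842 -1.438 1.1
f 1 12 6
f 1 6 2
f 1 2 8
f 1 8 11
f 1 11 12
f 2 6 10
f 6 12 5
f 12 11 3
f 11 8 7
f 8 2 9
f 4 10 5
f 4 5 3
f 4 3 7
f 4 7 9
f 4 9 10
f 5 10 6
f 3 5 12
f 7 3 11
f 9 7 8
f 10 9 2
f 14 13 16
f 14 16 15
f 16 13 17
f 16 17 15
f 17 13 18
f 17 18 15
f 18 13 19
f 18 19 15
f 19 13 20
f 19 20 15
f 20 13 21
f 20 21 15
f 21 13 22
f 21 22 15
f 22 13 23
f 22 23 15
f 23 13 24
f 23 24 15
f 24 13 14
f 24 14 15

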